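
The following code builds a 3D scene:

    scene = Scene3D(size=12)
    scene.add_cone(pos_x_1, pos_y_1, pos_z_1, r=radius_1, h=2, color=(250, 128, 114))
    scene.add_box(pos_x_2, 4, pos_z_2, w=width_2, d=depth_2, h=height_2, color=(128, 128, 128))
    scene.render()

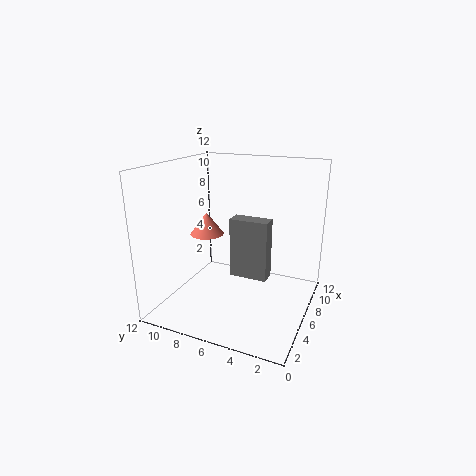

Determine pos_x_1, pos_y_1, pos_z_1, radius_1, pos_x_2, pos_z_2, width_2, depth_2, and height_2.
pos_x_1 = 7
pos_y_1 = 9.5
pos_z_1 = 5.5
radius_1 = 1.5
pos_x_2 = 7.5
pos_z_2 = 1.5
width_2 = 1.5
depth_2 = 3.5
height_2 = 5.5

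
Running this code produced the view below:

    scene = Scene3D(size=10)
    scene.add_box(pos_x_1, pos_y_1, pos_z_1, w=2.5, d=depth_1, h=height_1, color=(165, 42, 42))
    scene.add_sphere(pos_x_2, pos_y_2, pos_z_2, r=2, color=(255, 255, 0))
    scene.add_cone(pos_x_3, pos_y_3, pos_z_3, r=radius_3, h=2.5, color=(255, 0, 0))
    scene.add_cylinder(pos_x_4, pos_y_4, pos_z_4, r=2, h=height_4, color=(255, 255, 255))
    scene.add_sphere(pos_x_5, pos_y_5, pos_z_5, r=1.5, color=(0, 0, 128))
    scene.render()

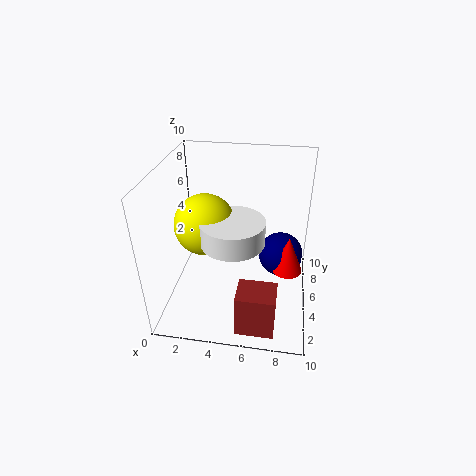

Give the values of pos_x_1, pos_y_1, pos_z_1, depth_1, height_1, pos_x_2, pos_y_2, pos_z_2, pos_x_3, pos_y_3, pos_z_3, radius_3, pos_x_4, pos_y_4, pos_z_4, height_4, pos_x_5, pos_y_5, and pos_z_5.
pos_x_1 = 5.5
pos_y_1 = 0.5
pos_z_1 = 0.5
depth_1 = 2
height_1 = 3
pos_x_2 = 3
pos_y_2 = 4
pos_z_2 = 6.5
pos_x_3 = 8.5
pos_y_3 = 4
pos_z_3 = 3.5
radius_3 = 1
pos_x_4 = 5
pos_y_4 = 3
pos_z_4 = 6
height_4 = 1.5
pos_x_5 = 8
pos_y_5 = 5
pos_z_5 = 4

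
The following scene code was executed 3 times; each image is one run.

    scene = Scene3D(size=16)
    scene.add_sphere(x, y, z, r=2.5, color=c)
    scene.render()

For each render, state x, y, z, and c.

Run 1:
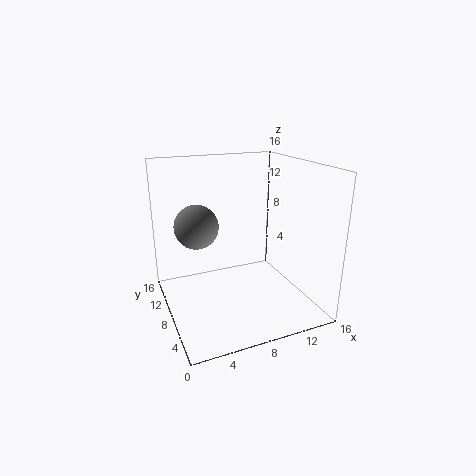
x = 4, y = 10.5, z = 9, c = 'gray'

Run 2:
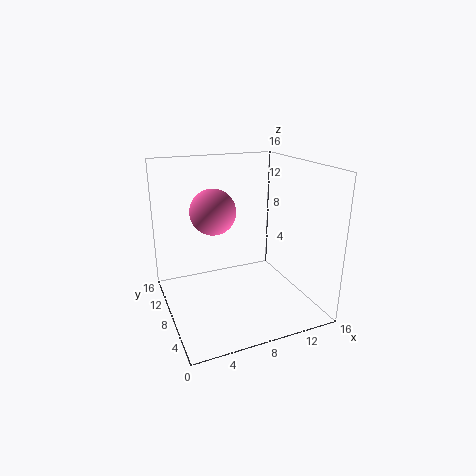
x = 5.5, y = 9, z = 11, c = 'hotpink'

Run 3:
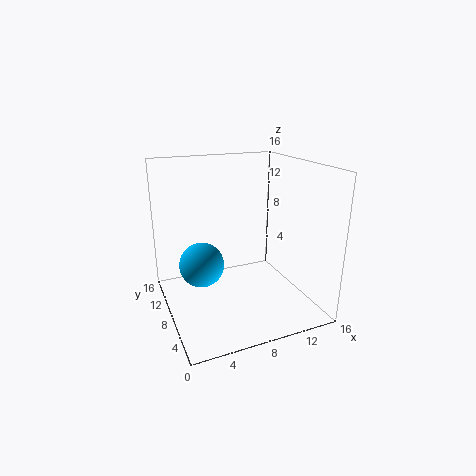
x = 4, y = 9, z = 5, c = 'deepskyblue'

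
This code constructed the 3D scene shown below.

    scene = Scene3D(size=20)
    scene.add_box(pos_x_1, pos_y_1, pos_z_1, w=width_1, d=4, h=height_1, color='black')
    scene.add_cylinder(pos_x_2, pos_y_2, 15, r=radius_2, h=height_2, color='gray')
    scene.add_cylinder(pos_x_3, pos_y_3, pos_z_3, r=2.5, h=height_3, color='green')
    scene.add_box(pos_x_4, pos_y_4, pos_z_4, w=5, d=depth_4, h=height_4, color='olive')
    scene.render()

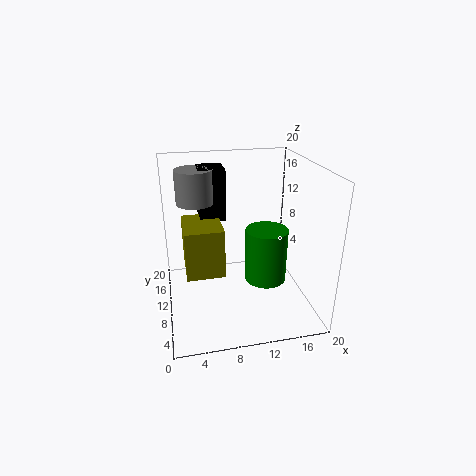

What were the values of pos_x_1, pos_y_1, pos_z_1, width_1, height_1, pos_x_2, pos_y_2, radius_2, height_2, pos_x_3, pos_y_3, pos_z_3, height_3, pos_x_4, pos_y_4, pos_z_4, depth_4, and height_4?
pos_x_1 = 5
pos_y_1 = 10.5
pos_z_1 = 12.5
width_1 = 3.5
height_1 = 7
pos_x_2 = 4.5
pos_y_2 = 11.5
radius_2 = 2.5
height_2 = 4.5
pos_x_3 = 12
pos_y_3 = 3.5
pos_z_3 = 7.5
height_3 = 6.5
pos_x_4 = 2.5
pos_y_4 = 6
pos_z_4 = 6.5
depth_4 = 6.5
height_4 = 6.5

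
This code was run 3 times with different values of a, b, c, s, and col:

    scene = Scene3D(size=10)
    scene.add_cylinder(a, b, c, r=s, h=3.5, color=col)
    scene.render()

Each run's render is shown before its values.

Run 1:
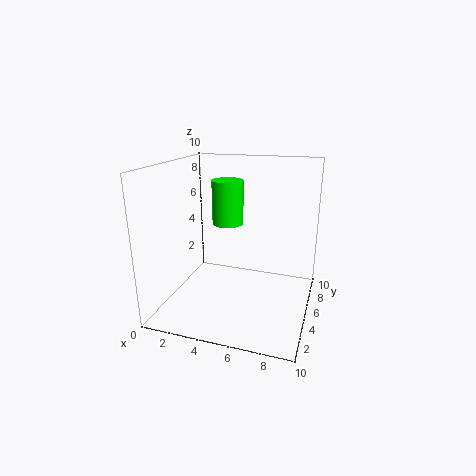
a = 3, b = 8.5, c = 4.75, s = 1.25, col = 'lime'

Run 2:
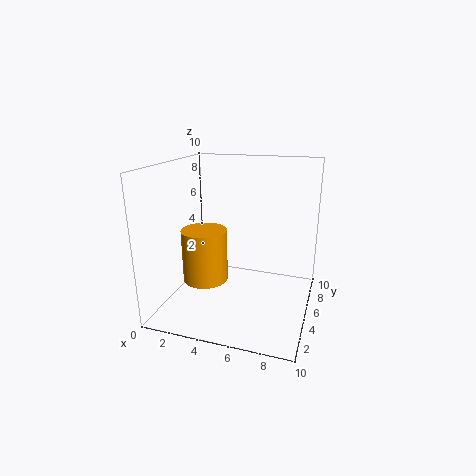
a = 3.25, b = 3.25, c = 2.5, s = 1.5, col = 'orange'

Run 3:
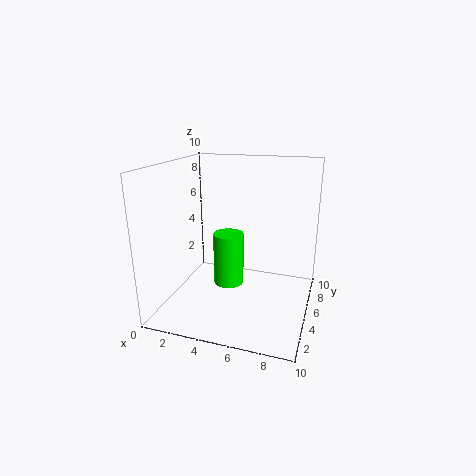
a = 4.75, b = 3.75, c = 2.25, s = 1, col = 'lime'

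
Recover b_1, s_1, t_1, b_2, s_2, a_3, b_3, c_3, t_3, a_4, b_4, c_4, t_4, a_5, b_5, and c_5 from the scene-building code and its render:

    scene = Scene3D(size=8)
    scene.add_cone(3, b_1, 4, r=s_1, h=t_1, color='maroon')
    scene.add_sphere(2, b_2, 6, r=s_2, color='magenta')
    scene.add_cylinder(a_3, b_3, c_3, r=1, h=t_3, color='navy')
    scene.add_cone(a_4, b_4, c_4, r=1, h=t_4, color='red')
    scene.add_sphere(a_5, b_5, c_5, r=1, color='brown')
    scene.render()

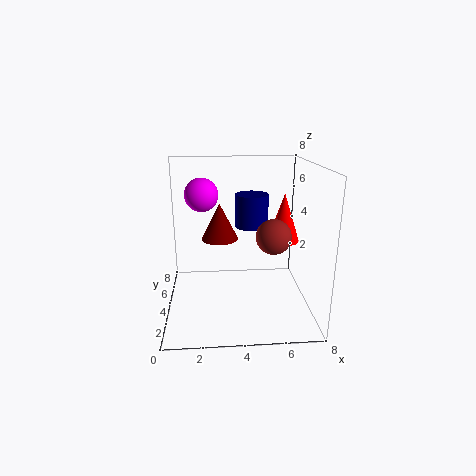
b_1 = 4, s_1 = 1, t_1 = 2, b_2 = 6, s_2 = 1, a_3 = 5, b_3 = 6, c_3 = 4, t_3 = 2, a_4 = 7, b_4 = 6, c_4 = 3, t_4 = 3, a_5 = 6, b_5 = 4, c_5 = 4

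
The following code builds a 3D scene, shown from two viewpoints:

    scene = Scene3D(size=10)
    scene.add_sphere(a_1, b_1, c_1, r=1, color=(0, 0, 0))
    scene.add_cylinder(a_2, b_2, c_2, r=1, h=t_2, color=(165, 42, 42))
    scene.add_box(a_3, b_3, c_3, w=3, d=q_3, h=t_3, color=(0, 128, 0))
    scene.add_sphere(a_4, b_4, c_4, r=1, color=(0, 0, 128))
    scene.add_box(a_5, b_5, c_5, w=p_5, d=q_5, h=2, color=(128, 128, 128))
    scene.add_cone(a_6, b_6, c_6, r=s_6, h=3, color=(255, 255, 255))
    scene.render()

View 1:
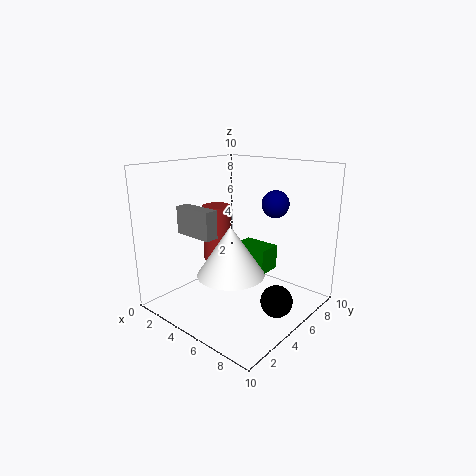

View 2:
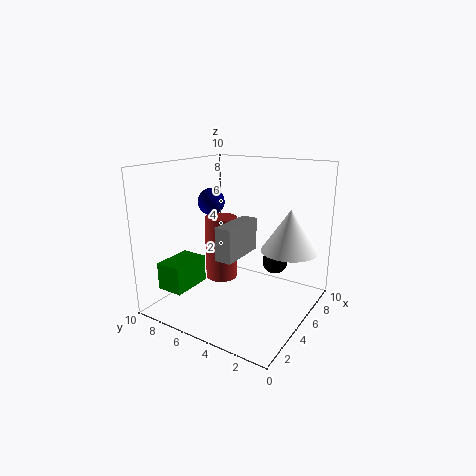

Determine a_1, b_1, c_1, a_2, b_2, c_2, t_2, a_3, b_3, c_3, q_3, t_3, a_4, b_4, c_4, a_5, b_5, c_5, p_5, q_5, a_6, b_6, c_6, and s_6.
a_1 = 9
b_1 = 4
c_1 = 2
a_2 = 3
b_2 = 5
c_2 = 3
t_2 = 4
a_3 = 2
b_3 = 8
c_3 = 1
q_3 = 2
t_3 = 2
a_4 = 6
b_4 = 8
c_4 = 7
a_5 = 1
b_5 = 3
c_5 = 5
p_5 = 3
q_5 = 1
a_6 = 7
b_6 = 2
c_6 = 4
s_6 = 2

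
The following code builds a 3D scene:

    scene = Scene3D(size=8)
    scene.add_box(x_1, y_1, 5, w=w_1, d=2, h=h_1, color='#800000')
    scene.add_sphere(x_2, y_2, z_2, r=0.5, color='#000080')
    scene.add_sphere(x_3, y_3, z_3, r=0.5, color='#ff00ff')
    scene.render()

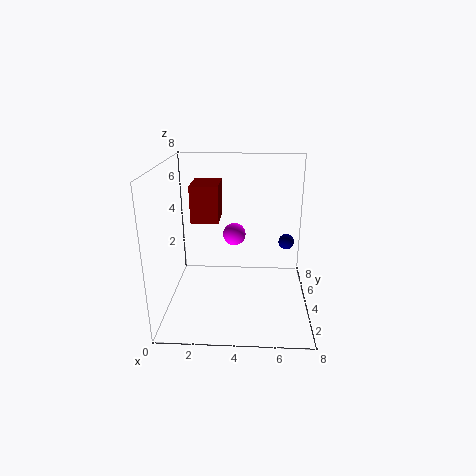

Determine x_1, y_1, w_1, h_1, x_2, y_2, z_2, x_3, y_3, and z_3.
x_1 = 1.5; y_1 = 3.5; w_1 = 1.5; h_1 = 2; x_2 = 7; y_2 = 7; z_2 = 2.5; x_3 = 4; y_3 = 1; z_3 = 5.5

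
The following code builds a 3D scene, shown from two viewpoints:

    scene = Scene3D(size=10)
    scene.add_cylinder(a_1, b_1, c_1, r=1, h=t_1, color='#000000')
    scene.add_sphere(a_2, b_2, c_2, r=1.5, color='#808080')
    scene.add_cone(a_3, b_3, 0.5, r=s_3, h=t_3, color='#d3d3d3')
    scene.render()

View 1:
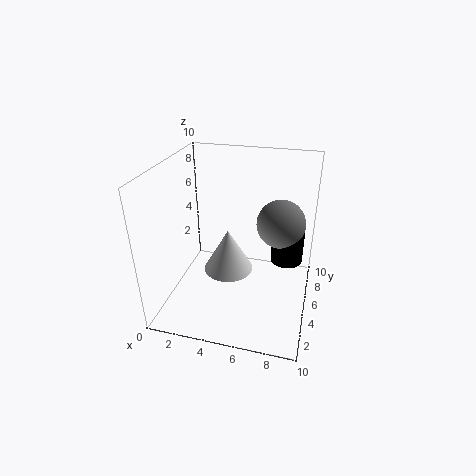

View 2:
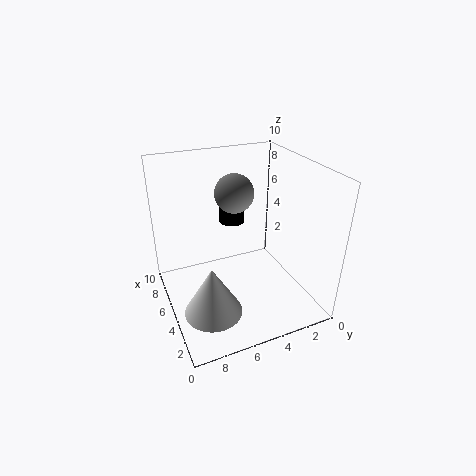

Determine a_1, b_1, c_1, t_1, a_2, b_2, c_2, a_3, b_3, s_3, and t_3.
a_1 = 8.5; b_1 = 4; c_1 = 4.5; t_1 = 2; a_2 = 8; b_2 = 4; c_2 = 7; a_3 = 3.5; b_3 = 7.5; s_3 = 2; t_3 = 3.5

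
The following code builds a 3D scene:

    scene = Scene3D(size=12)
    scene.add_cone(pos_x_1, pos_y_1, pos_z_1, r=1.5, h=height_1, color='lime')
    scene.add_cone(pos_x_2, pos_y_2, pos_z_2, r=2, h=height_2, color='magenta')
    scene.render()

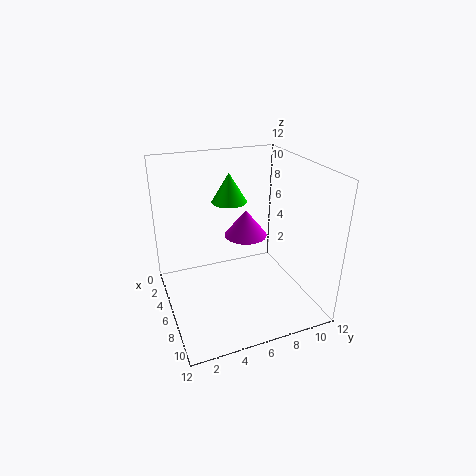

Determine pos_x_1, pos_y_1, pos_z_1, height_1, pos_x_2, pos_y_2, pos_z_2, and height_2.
pos_x_1 = 4; pos_y_1 = 6; pos_z_1 = 8.5; height_1 = 2.5; pos_x_2 = 3; pos_y_2 = 8; pos_z_2 = 4.5; height_2 = 2.5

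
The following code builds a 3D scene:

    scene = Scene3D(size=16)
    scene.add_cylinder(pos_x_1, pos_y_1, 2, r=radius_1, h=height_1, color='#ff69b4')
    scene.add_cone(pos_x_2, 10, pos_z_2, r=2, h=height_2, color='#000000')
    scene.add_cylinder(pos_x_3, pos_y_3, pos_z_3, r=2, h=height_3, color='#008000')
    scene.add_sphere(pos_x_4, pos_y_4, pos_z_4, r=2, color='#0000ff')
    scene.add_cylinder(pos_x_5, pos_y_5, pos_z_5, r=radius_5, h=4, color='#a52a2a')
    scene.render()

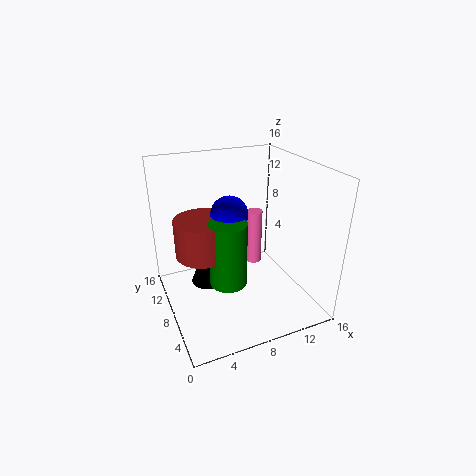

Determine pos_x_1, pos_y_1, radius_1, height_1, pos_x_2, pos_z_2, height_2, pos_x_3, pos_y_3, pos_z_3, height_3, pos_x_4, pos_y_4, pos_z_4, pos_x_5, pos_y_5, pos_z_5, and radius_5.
pos_x_1 = 12; pos_y_1 = 12; radius_1 = 1; height_1 = 7; pos_x_2 = 5; pos_z_2 = 2; height_2 = 5; pos_x_3 = 6; pos_y_3 = 6; pos_z_3 = 4; height_3 = 7; pos_x_4 = 7; pos_y_4 = 8; pos_z_4 = 11; pos_x_5 = 4; pos_y_5 = 8; pos_z_5 = 7; radius_5 = 3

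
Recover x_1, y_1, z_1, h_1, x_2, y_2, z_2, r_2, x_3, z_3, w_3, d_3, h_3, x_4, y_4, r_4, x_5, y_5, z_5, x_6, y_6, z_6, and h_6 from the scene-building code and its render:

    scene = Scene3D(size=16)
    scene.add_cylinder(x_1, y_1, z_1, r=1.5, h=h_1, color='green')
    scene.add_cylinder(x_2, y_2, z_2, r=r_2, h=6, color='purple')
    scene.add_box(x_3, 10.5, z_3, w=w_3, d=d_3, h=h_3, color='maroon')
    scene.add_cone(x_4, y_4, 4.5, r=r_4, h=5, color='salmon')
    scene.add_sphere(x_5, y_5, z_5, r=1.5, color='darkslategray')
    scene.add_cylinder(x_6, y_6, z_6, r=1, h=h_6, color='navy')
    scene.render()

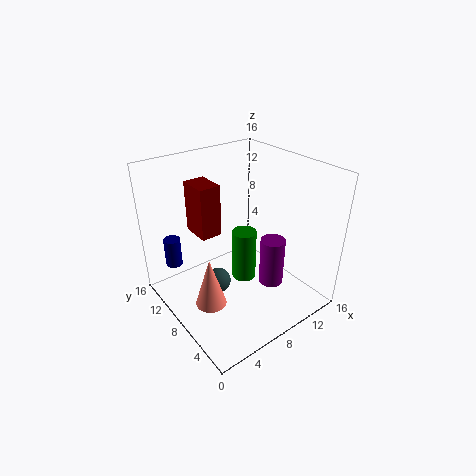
x_1 = 10.5; y_1 = 10; z_1 = 0.5; h_1 = 6.5; x_2 = 12.5; y_2 = 7; z_2 = 0.5; r_2 = 1.5; x_3 = 5; z_3 = 7.5; w_3 = 2.5; d_3 = 3.5; h_3 = 6; x_4 = 2; y_4 = 4.5; r_4 = 1.5; x_5 = 6.5; y_5 = 10; z_5 = 1.5; x_6 = 3; y_6 = 14.5; z_6 = 3; h_6 = 3.5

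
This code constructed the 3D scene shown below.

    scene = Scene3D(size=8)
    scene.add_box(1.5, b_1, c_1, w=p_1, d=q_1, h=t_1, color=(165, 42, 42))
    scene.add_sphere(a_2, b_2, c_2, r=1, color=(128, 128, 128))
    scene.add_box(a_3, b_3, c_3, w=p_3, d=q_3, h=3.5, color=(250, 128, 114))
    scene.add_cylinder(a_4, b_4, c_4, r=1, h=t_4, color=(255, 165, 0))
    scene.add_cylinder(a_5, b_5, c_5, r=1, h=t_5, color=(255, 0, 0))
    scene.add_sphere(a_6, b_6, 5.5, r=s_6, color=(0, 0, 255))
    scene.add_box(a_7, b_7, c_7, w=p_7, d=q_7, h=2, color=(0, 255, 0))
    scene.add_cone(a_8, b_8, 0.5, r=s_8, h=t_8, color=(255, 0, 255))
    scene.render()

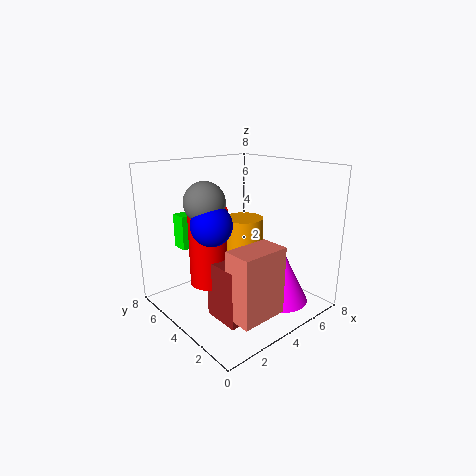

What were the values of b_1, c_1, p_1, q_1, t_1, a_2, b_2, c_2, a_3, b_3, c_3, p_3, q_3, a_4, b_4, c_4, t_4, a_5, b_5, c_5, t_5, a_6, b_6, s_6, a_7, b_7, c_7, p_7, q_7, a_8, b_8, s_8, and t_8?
b_1 = 1.5
c_1 = 0.5
p_1 = 2
q_1 = 2
t_1 = 3
a_2 = 1.5
b_2 = 3.5
c_2 = 6.5
a_3 = 1.5
b_3 = 0.5
c_3 = 1
p_3 = 2.5
q_3 = 1.5
a_4 = 3.5
b_4 = 3
c_4 = 3
t_4 = 2.5
a_5 = 2
b_5 = 4
c_5 = 2
t_5 = 4
a_6 = 1.5
b_6 = 3
s_6 = 1
a_7 = 2
b_7 = 6.5
c_7 = 3
p_7 = 2
q_7 = 1
a_8 = 5.5
b_8 = 2
s_8 = 1.5
t_8 = 3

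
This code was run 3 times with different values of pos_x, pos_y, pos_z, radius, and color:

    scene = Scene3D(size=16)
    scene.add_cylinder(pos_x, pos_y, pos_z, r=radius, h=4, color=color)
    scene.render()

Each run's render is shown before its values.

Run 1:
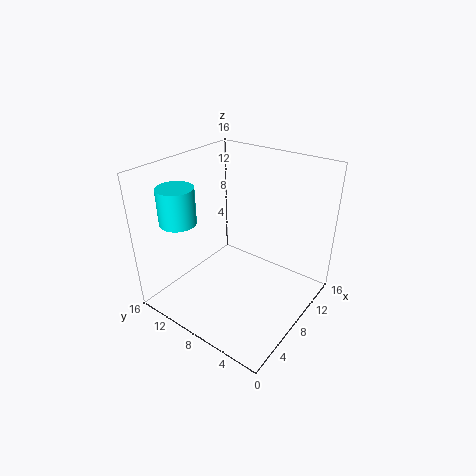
pos_x = 4; pos_y = 13; pos_z = 10; radius = 2; color = 'cyan'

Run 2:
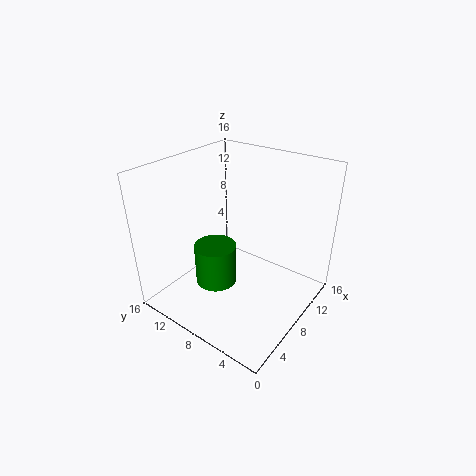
pos_x = 3; pos_y = 7; pos_z = 6; radius = 2; color = 'green'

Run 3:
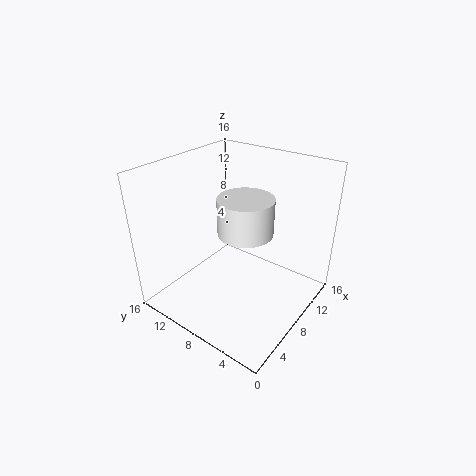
pos_x = 8; pos_y = 7; pos_z = 9; radius = 3; color = 'white'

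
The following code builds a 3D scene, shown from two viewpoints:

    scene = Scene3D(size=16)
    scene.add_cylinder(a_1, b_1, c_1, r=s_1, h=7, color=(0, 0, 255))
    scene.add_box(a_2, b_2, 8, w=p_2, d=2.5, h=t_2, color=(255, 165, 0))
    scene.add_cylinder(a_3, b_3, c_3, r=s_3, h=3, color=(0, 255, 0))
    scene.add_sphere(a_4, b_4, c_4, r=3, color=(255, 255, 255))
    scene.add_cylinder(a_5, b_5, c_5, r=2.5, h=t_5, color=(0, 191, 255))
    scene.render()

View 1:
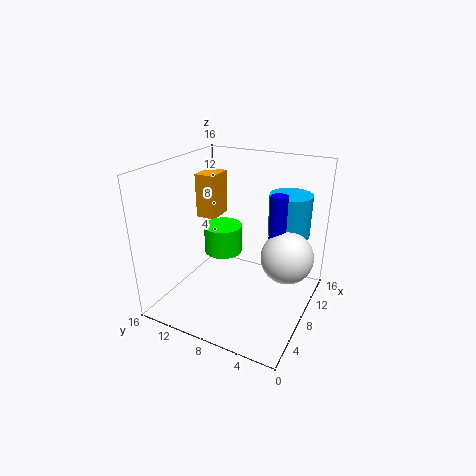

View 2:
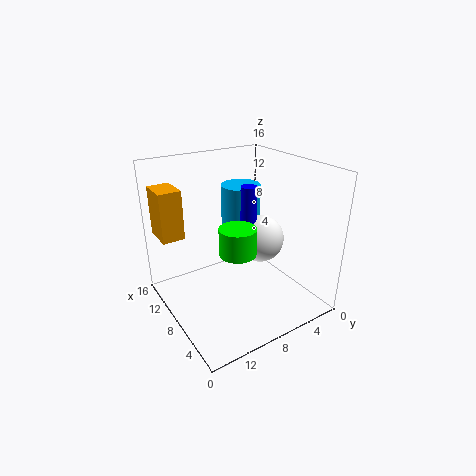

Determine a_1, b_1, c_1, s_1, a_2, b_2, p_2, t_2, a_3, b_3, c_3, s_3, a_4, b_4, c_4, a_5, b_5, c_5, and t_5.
a_1 = 11; b_1 = 4.5; c_1 = 5.5; s_1 = 1; a_2 = 11; b_2 = 13; p_2 = 3.5; t_2 = 5.5; a_3 = 6.5; b_3 = 9; c_3 = 7; s_3 = 2; a_4 = 10.5; b_4 = 3; c_4 = 5.5; a_5 = 13.5; b_5 = 4; c_5 = 7; t_5 = 5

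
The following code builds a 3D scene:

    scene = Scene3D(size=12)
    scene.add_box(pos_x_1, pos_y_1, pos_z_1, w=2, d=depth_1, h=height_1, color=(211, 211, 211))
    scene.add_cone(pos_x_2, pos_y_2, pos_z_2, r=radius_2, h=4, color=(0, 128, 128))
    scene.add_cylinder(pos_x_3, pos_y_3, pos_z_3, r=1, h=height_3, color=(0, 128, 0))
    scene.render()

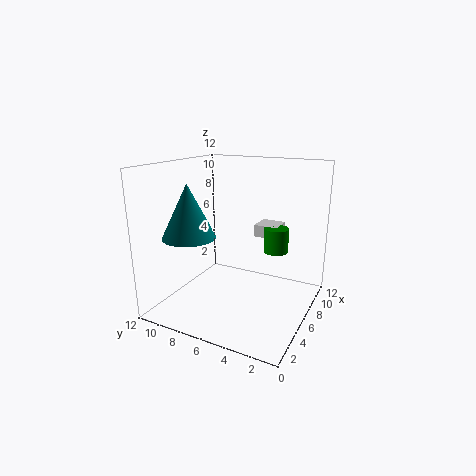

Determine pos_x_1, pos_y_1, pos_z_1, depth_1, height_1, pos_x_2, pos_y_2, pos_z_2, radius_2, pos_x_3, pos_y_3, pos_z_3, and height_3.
pos_x_1 = 7; pos_y_1 = 3; pos_z_1 = 6; depth_1 = 2; height_1 = 1; pos_x_2 = 2; pos_y_2 = 8; pos_z_2 = 7; radius_2 = 2; pos_x_3 = 7; pos_y_3 = 3; pos_z_3 = 5; height_3 = 2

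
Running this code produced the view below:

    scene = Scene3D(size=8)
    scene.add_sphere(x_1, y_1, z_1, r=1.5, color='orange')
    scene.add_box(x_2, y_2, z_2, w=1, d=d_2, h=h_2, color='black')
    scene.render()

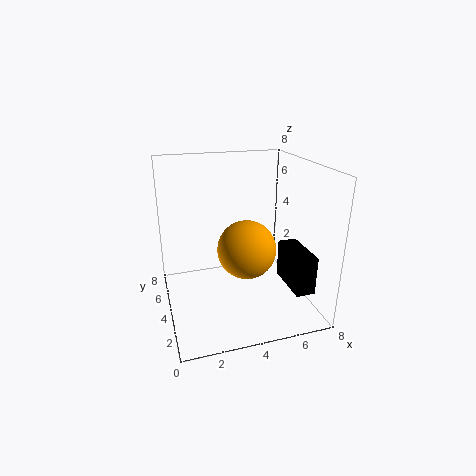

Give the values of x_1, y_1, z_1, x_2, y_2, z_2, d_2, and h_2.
x_1 = 4
y_1 = 2.5
z_1 = 4
x_2 = 6
y_2 = 0.5
z_2 = 2
d_2 = 2.5
h_2 = 2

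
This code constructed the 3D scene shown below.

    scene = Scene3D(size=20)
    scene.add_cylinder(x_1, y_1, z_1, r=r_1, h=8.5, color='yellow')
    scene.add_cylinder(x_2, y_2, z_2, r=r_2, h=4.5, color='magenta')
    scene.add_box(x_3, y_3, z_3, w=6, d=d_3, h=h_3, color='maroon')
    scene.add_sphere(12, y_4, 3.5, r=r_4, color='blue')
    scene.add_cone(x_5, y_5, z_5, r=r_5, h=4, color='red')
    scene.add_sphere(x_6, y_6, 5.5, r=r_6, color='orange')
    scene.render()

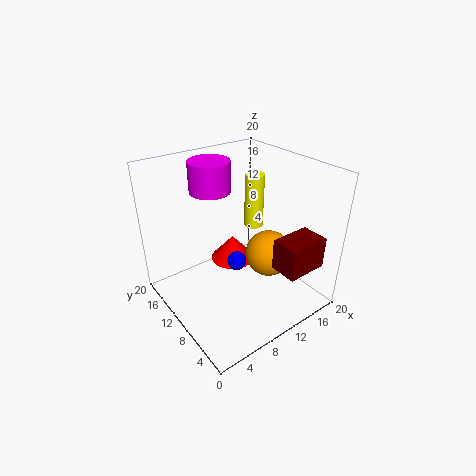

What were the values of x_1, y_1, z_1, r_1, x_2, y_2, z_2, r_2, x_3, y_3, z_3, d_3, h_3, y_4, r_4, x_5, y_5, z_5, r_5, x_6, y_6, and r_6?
x_1 = 16.5
y_1 = 14.5
z_1 = 8
r_1 = 1.5
x_2 = 9.5
y_2 = 16
z_2 = 15
r_2 = 3
x_3 = 13
y_3 = 2
z_3 = 6
d_3 = 4
h_3 = 4.5
y_4 = 13
r_4 = 1.5
x_5 = 13
y_5 = 15.5
z_5 = 2.5
r_5 = 3.5
x_6 = 15.5
y_6 = 9.5
r_6 = 3.5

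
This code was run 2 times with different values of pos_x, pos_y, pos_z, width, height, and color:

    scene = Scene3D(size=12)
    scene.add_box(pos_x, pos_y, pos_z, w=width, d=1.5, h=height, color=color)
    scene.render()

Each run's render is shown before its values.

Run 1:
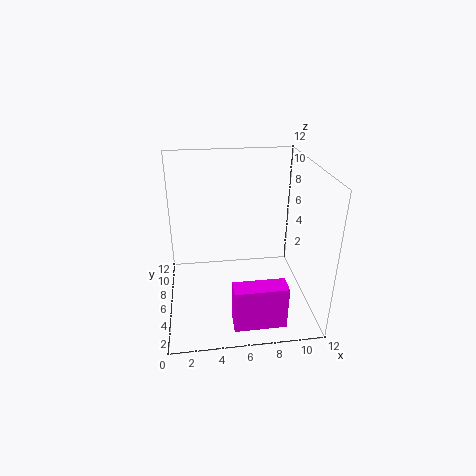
pos_x = 5; pos_y = 0.5; pos_z = 1; width = 4; height = 3.5; color = 'magenta'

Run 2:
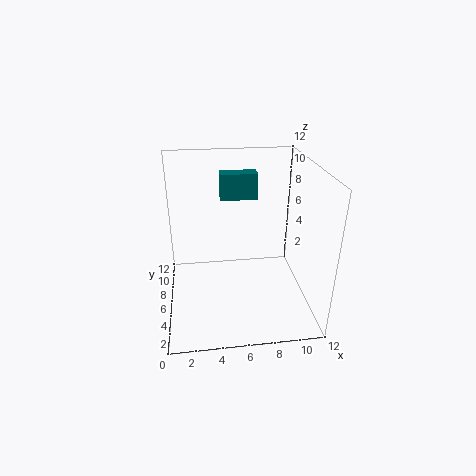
pos_x = 5; pos_y = 10.5; pos_z = 7.5; width = 3.5; height = 2.5; color = 'teal'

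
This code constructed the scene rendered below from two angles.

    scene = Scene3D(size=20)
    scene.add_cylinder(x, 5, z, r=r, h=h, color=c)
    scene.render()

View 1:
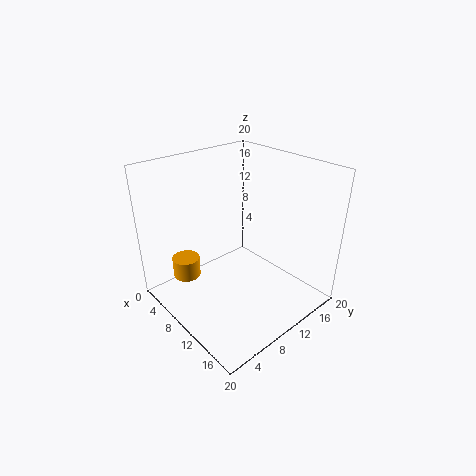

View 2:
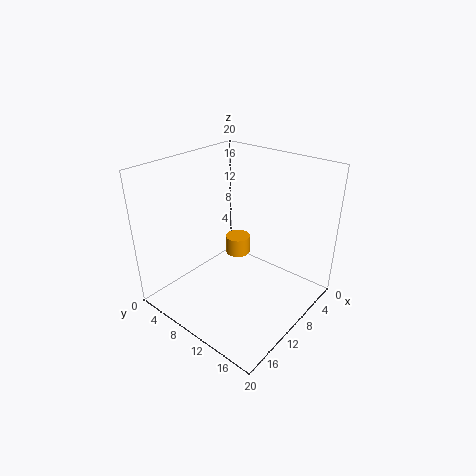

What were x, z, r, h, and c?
x = 4; z = 3; r = 2; h = 3; c = 'orange'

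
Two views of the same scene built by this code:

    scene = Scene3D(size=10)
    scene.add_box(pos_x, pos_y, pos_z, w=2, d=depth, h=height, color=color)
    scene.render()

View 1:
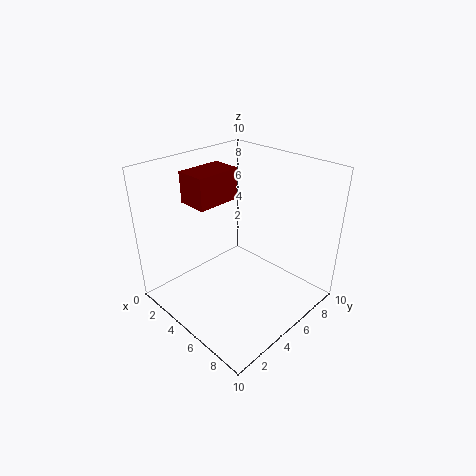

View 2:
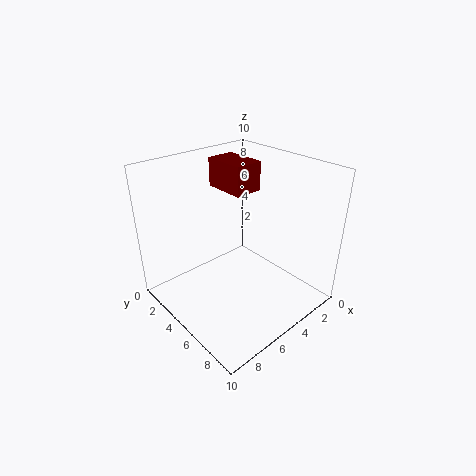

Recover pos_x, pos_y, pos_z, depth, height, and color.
pos_x = 3, pos_y = 2, pos_z = 8, depth = 3, height = 2, color = 'maroon'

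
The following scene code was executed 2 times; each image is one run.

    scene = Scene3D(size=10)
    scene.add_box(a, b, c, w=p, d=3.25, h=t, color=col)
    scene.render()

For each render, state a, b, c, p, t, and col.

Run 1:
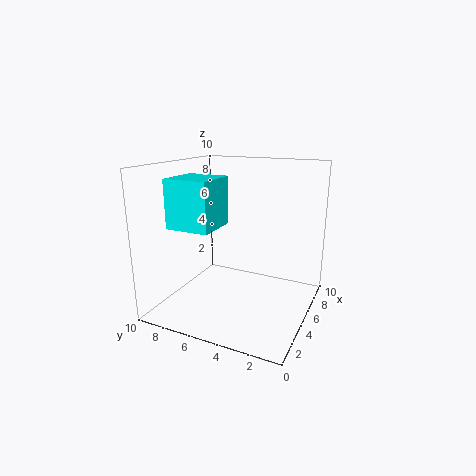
a = 3.25; b = 6.5; c = 5.5; p = 3.25; t = 3.5; col = 'cyan'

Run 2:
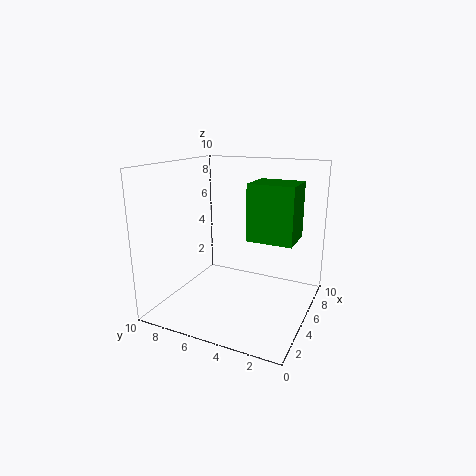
a = 5.25; b = 1.25; c = 4.75; p = 2.75; t = 4; col = 'green'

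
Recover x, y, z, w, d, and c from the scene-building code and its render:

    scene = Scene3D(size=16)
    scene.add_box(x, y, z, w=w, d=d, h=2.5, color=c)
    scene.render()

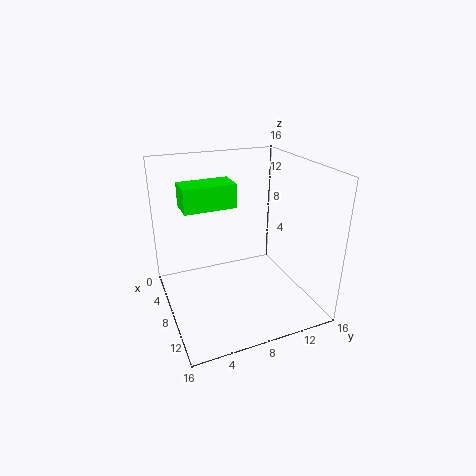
x = 6, y = 2, z = 12, w = 3, d = 5.5, c = 'lime'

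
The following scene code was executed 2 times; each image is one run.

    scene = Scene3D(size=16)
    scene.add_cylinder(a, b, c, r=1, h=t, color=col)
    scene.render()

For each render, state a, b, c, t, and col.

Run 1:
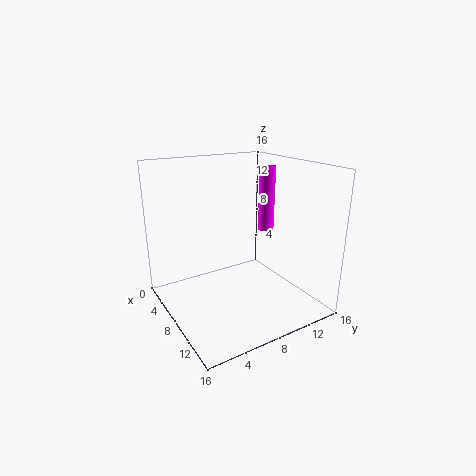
a = 5; b = 14; c = 7; t = 8; col = 'magenta'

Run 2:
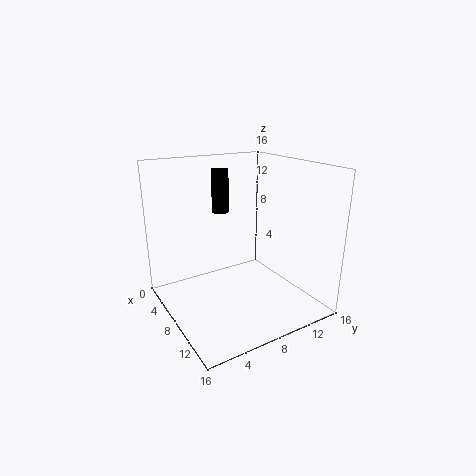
a = 4; b = 8; c = 10; t = 5; col = 'black'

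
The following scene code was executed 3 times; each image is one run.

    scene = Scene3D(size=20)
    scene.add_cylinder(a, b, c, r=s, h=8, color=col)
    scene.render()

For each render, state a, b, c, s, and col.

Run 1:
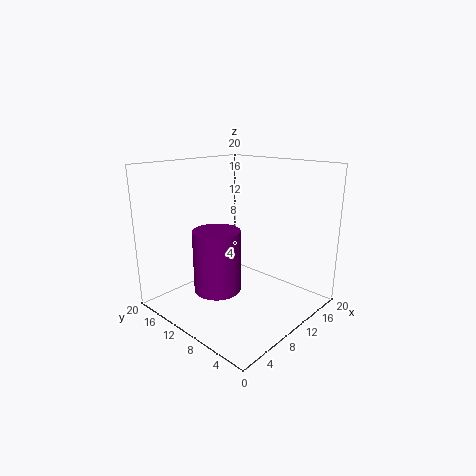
a = 5
b = 9
c = 4.5
s = 3
col = 'purple'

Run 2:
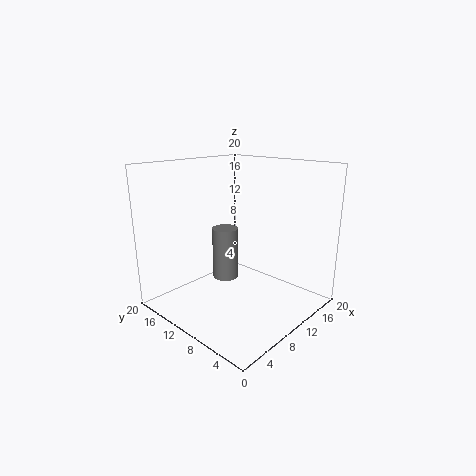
a = 12
b = 14.5
c = 2
s = 2
col = 'gray'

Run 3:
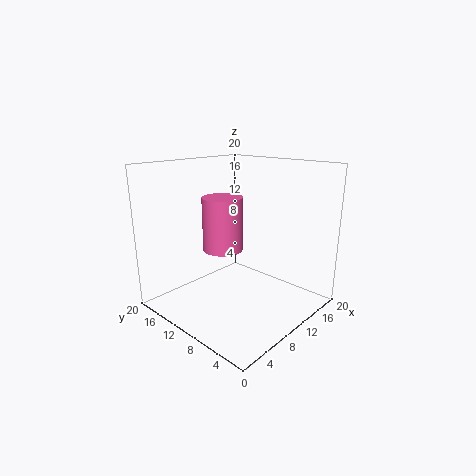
a = 11
b = 14
c = 7
s = 3
col = 'hotpink'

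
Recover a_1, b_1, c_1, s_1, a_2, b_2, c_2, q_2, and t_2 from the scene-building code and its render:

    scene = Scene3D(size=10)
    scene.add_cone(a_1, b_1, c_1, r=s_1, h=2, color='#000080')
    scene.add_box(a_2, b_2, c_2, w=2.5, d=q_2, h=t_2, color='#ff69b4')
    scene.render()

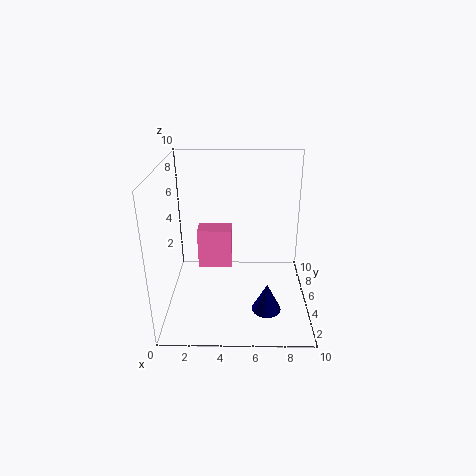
a_1 = 7; b_1 = 3; c_1 = 0.5; s_1 = 1; a_2 = 2; b_2 = 6; c_2 = 2; q_2 = 1.5; t_2 = 3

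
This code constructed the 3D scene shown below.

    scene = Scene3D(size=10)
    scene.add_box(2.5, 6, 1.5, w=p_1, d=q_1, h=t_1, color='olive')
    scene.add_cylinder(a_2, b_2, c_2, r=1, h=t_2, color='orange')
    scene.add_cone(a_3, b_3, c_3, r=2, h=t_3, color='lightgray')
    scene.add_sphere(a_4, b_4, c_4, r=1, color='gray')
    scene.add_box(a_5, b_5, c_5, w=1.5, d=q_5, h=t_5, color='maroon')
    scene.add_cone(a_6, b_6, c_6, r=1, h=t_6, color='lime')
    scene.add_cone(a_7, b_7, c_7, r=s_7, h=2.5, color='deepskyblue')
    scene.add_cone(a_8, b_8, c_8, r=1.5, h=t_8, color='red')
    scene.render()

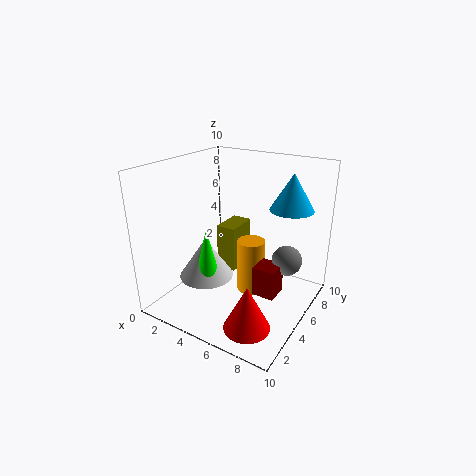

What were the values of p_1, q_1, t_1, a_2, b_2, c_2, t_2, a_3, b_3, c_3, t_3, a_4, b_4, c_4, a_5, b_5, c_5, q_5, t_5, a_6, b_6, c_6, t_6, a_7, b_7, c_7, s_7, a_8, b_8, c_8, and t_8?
p_1 = 1.5
q_1 = 2.5
t_1 = 3.5
a_2 = 5.5
b_2 = 6
c_2 = 0.5
t_2 = 4
a_3 = 2.5
b_3 = 4.5
c_3 = 1.5
t_3 = 3
a_4 = 8.5
b_4 = 5.5
c_4 = 4
a_5 = 7
b_5 = 3.5
c_5 = 2
q_5 = 1.5
t_5 = 2
a_6 = 3
b_6 = 4
c_6 = 1.5
t_6 = 4
a_7 = 8
b_7 = 7
c_7 = 7
s_7 = 1.5
a_8 = 7.5
b_8 = 2
c_8 = 0.5
t_8 = 3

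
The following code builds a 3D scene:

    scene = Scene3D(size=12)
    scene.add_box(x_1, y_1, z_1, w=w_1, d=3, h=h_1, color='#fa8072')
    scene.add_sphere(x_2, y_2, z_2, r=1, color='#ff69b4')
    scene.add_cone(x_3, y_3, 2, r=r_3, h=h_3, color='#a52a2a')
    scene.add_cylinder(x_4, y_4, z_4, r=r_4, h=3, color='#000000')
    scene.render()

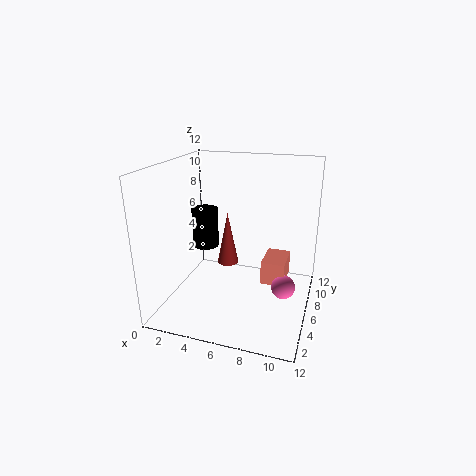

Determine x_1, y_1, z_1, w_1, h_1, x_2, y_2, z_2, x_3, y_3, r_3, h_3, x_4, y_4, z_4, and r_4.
x_1 = 8, y_1 = 6, z_1 = 2, w_1 = 2, h_1 = 2, x_2 = 10, y_2 = 6, z_2 = 2, x_3 = 4, y_3 = 9, r_3 = 1, h_3 = 5, x_4 = 4, y_4 = 4, z_4 = 6, r_4 = 1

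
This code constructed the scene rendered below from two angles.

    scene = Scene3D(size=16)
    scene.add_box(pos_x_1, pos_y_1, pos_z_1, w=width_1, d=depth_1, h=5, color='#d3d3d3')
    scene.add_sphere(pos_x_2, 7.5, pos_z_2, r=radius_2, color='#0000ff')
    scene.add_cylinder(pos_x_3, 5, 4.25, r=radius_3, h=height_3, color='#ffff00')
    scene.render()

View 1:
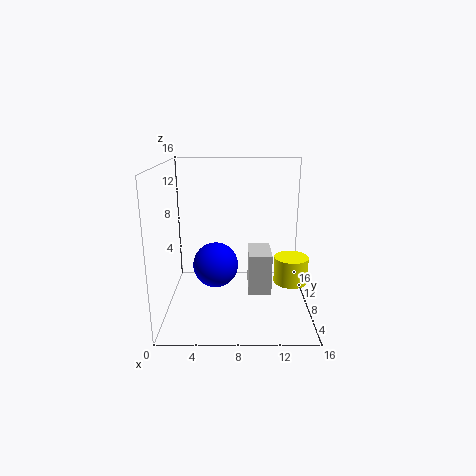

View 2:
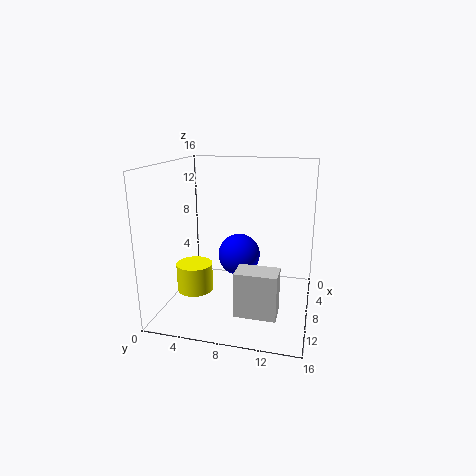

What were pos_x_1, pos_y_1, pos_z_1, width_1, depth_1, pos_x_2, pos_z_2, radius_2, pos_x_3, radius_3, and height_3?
pos_x_1 = 9.25, pos_y_1 = 8.5, pos_z_1 = 0.5, width_1 = 2.75, depth_1 = 4.5, pos_x_2 = 5.5, pos_z_2 = 5, radius_2 = 2.5, pos_x_3 = 13.5, radius_3 = 1.75, height_3 = 2.75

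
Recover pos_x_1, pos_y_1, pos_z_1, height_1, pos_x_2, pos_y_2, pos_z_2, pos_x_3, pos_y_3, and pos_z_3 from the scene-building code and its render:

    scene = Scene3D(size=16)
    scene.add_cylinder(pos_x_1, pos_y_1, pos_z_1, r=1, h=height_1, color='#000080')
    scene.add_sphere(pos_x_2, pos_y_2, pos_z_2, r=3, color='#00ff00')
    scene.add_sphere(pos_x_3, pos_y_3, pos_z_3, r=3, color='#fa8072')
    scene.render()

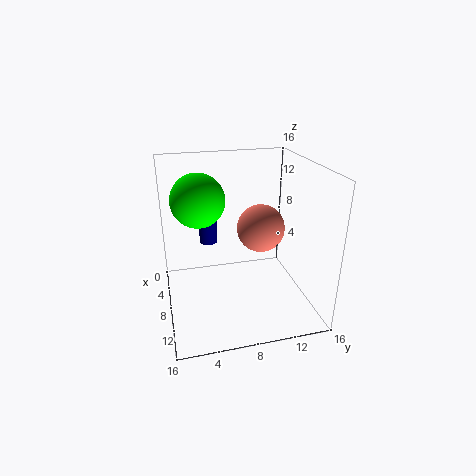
pos_x_1 = 6, pos_y_1 = 5, pos_z_1 = 7, height_1 = 5, pos_x_2 = 6, pos_y_2 = 4, pos_z_2 = 12, pos_x_3 = 4, pos_y_3 = 12, pos_z_3 = 7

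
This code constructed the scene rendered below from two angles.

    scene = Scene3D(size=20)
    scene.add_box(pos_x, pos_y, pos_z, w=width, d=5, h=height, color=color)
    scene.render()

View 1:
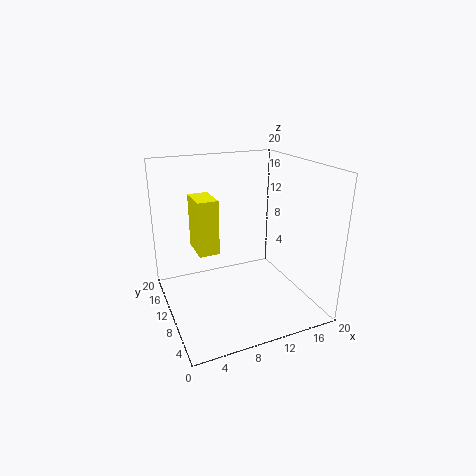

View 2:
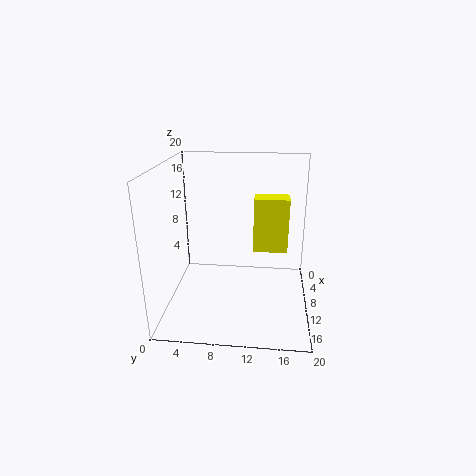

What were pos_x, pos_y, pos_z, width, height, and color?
pos_x = 5, pos_y = 12, pos_z = 7, width = 3, height = 8, color = 'yellow'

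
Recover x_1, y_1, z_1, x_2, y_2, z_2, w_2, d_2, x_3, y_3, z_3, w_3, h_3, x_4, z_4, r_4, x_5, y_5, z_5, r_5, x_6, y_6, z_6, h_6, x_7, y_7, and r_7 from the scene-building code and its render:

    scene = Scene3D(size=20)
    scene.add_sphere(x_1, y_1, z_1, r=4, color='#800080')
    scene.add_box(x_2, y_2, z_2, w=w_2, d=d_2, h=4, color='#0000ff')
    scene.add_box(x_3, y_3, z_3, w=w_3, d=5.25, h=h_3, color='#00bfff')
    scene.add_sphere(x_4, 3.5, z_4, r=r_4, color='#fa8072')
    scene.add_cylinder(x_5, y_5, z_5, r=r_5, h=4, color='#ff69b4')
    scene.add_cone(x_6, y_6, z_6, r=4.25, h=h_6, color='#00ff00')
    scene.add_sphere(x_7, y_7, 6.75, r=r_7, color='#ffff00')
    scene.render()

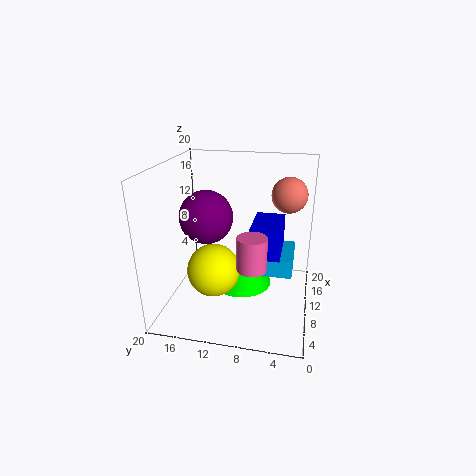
x_1 = 13, y_1 = 15.5, z_1 = 11.5, x_2 = 4.75, y_2 = 3.75, z_2 = 9.75, w_2 = 6, d_2 = 3.75, x_3 = 7.75, y_3 = 2.25, z_3 = 5.75, w_3 = 6.5, h_3 = 2.5, x_4 = 13.5, z_4 = 15.5, r_4 = 2.5, x_5 = 2.5, y_5 = 6.75, z_5 = 9.75, r_5 = 1.75, x_6 = 10.25, y_6 = 9.5, z_6 = 3, h_6 = 4.75, x_7 = 6.25, y_7 = 12.5, r_7 = 3.5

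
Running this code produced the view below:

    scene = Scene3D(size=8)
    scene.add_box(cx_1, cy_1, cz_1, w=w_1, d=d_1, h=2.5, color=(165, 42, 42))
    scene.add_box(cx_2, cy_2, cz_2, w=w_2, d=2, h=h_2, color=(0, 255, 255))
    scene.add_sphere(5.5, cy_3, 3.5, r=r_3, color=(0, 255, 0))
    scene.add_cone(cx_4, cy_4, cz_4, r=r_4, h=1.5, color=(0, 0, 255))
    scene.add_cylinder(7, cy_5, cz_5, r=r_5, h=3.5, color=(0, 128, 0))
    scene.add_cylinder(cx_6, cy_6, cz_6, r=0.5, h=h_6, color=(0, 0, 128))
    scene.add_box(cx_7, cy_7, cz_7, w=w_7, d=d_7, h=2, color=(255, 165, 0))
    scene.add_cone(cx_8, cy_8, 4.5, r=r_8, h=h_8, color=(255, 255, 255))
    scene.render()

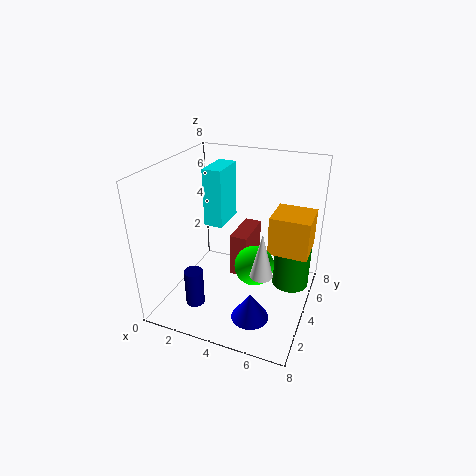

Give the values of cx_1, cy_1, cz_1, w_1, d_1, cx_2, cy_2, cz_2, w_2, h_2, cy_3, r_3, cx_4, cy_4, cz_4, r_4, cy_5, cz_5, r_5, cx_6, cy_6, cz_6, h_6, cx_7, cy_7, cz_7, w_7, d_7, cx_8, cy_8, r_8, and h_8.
cx_1 = 3.5
cy_1 = 4
cz_1 = 1.5
w_1 = 1
d_1 = 2.5
cx_2 = 2.5
cy_2 = 3
cz_2 = 5
w_2 = 1
h_2 = 3
cy_3 = 2.5
r_3 = 1
cx_4 = 5.5
cy_4 = 2
cz_4 = 0.5
r_4 = 1
cy_5 = 4.5
cz_5 = 1.5
r_5 = 1
cx_6 = 2.5
cy_6 = 1.5
cz_6 = 1
h_6 = 2
cx_7 = 6
cy_7 = 3
cz_7 = 4
w_7 = 2
d_7 = 2
cx_8 = 6.5
cy_8 = 0.5
r_8 = 0.5
h_8 = 2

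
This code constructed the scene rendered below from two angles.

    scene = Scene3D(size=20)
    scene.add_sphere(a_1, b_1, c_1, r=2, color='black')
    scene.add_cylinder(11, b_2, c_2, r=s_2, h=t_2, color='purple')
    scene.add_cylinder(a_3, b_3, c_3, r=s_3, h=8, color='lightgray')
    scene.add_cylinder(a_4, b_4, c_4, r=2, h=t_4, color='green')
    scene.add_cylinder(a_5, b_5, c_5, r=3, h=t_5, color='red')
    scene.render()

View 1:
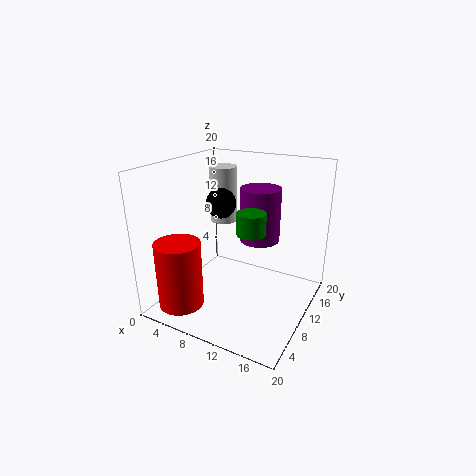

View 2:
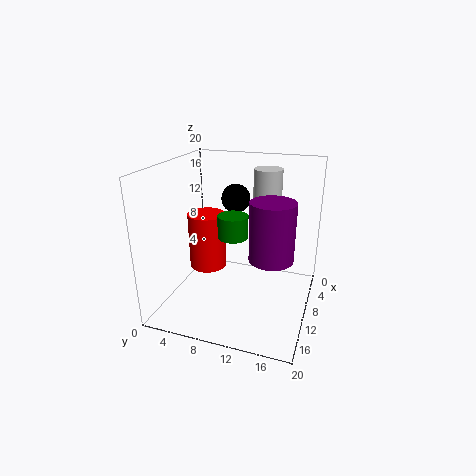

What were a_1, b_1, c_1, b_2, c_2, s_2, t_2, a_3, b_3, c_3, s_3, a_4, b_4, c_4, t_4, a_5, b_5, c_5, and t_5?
a_1 = 8; b_1 = 9; c_1 = 15; b_2 = 15; c_2 = 8; s_2 = 3; t_2 = 8; a_3 = 6; b_3 = 13; c_3 = 11; s_3 = 2; a_4 = 12; b_4 = 10; c_4 = 11; t_4 = 3; a_5 = 5; b_5 = 3; c_5 = 2; t_5 = 9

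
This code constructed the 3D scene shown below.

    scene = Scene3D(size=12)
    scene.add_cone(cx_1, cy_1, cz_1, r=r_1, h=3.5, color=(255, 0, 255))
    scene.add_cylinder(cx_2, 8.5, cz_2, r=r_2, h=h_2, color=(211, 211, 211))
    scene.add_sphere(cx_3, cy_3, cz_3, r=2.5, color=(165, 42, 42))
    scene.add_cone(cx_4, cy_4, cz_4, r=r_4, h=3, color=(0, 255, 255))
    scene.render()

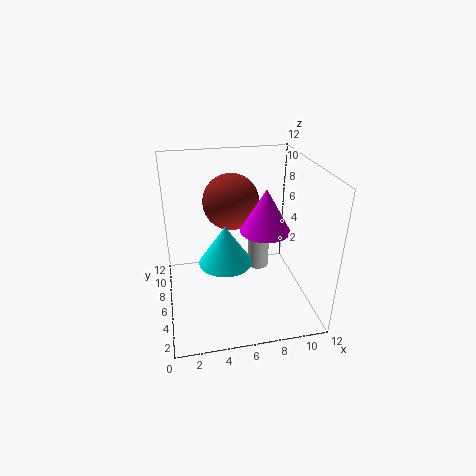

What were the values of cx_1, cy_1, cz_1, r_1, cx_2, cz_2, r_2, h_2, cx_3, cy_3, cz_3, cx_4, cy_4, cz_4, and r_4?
cx_1 = 8, cy_1 = 5, cz_1 = 7, r_1 = 2, cx_2 = 8.5, cz_2 = 1.5, r_2 = 1, h_2 = 5.5, cx_3 = 6, cy_3 = 9, cz_3 = 8, cx_4 = 4.5, cy_4 = 3.5, cz_4 = 5.5, r_4 = 2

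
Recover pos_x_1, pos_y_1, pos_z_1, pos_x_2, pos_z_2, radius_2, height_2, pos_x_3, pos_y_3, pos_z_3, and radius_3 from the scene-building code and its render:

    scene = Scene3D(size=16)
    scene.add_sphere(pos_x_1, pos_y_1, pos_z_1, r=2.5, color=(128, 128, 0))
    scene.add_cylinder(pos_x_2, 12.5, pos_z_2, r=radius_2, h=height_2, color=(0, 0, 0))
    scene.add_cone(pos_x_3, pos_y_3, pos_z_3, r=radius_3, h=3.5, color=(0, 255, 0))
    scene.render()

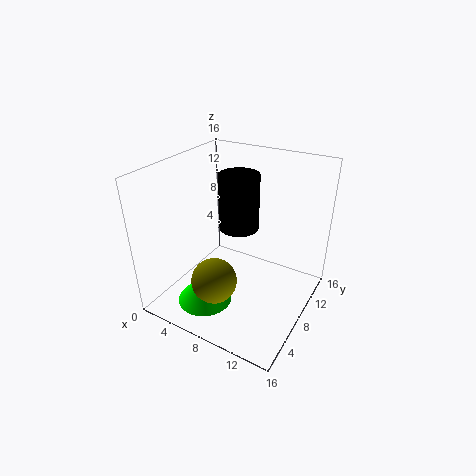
pos_x_1 = 7; pos_y_1 = 4.5; pos_z_1 = 4; pos_x_2 = 5.5; pos_z_2 = 6.5; radius_2 = 2.5; height_2 = 7; pos_x_3 = 6; pos_y_3 = 4; pos_z_3 = 1.5; radius_3 = 3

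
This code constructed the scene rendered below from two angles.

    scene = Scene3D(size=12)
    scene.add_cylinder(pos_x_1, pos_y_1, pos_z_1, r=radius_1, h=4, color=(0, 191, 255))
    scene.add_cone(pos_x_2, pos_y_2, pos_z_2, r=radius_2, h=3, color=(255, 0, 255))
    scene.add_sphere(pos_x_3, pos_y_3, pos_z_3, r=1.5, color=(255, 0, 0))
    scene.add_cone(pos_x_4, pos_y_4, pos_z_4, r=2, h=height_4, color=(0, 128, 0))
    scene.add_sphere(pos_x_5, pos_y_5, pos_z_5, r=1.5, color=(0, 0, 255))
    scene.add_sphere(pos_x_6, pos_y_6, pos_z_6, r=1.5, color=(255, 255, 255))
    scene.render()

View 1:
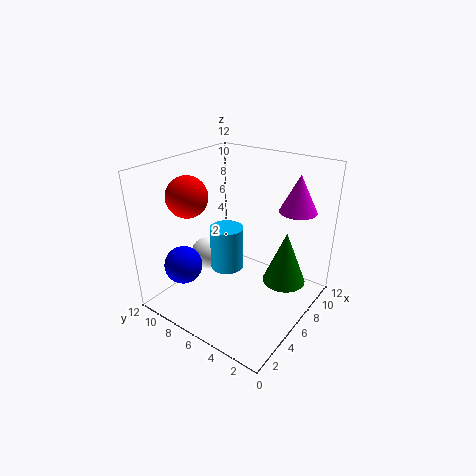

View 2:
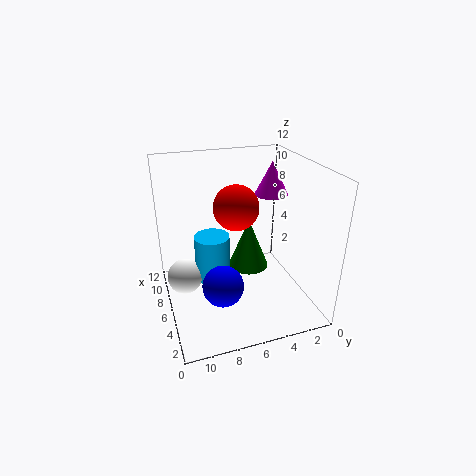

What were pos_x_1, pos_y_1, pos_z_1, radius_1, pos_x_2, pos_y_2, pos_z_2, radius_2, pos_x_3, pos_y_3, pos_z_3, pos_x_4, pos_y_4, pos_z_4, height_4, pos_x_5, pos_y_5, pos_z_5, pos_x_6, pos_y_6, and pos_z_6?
pos_x_1 = 7
pos_y_1 = 8
pos_z_1 = 2
radius_1 = 1.5
pos_x_2 = 8.5
pos_y_2 = 2
pos_z_2 = 8.5
radius_2 = 1.5
pos_x_3 = 2
pos_y_3 = 7.5
pos_z_3 = 10.5
pos_x_4 = 10
pos_y_4 = 3.5
pos_z_4 = 0.5
height_4 = 5
pos_x_5 = 2
pos_y_5 = 8.5
pos_z_5 = 4.5
pos_x_6 = 7
pos_y_6 = 10.5
pos_z_6 = 2.5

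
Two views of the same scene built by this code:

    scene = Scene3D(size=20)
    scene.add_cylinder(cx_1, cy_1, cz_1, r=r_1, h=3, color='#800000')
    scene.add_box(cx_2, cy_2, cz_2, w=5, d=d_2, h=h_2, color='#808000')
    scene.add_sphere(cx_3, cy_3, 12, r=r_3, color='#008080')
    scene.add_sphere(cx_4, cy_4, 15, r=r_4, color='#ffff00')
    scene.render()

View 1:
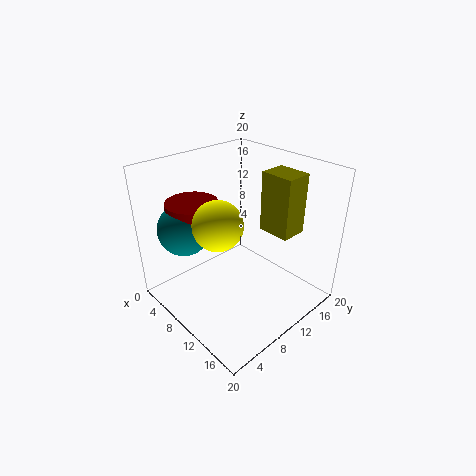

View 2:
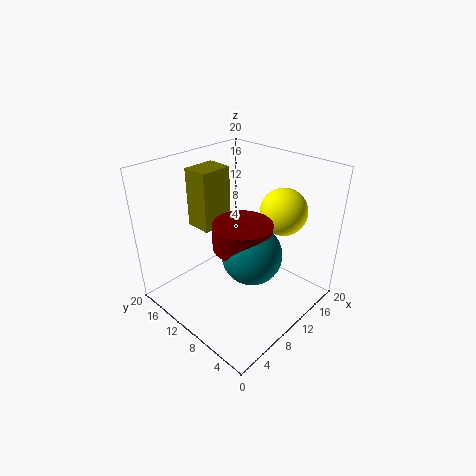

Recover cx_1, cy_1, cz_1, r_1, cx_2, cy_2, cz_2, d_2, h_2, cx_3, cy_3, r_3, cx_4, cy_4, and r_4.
cx_1 = 6, cy_1 = 5.5, cz_1 = 12.5, r_1 = 3.5, cx_2 = 9, cy_2 = 15.5, cz_2 = 9, d_2 = 4, h_2 = 9, cx_3 = 6, cy_3 = 4, r_3 = 3.5, cx_4 = 12.5, cy_4 = 4.5, r_4 = 3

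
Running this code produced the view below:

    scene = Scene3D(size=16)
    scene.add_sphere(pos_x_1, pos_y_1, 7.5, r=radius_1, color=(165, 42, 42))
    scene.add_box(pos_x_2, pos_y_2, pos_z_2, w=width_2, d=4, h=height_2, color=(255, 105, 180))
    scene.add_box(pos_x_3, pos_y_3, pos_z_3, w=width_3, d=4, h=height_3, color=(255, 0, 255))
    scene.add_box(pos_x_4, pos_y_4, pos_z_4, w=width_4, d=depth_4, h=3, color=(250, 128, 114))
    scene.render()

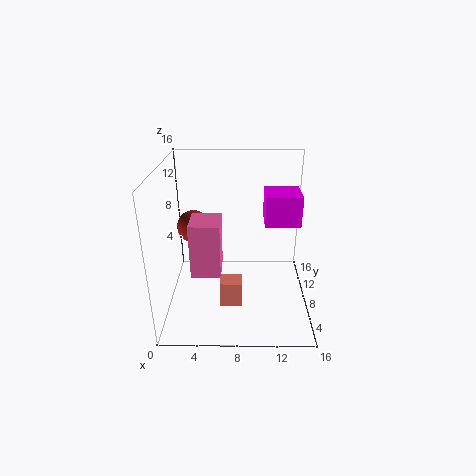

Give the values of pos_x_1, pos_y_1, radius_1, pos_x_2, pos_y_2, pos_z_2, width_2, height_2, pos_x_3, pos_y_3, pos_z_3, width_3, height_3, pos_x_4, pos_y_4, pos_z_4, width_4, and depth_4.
pos_x_1 = 2.5
pos_y_1 = 12
radius_1 = 2
pos_x_2 = 2.5
pos_y_2 = 7.5
pos_z_2 = 3
width_2 = 3.5
height_2 = 6.5
pos_x_3 = 11
pos_y_3 = 8.5
pos_z_3 = 9
width_3 = 4
height_3 = 3.5
pos_x_4 = 6
pos_y_4 = 5.5
pos_z_4 = 0.5
width_4 = 2.5
depth_4 = 2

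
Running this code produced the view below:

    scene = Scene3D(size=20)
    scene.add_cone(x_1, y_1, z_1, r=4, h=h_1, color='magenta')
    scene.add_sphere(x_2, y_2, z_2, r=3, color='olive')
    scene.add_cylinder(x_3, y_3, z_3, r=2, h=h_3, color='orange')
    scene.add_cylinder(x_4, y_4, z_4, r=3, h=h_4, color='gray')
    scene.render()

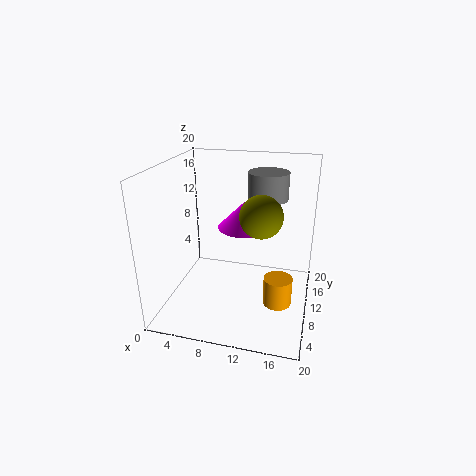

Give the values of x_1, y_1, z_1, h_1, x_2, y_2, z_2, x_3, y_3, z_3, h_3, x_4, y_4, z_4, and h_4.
x_1 = 10; y_1 = 14; z_1 = 10; h_1 = 4; x_2 = 13; y_2 = 11; z_2 = 13; x_3 = 16; y_3 = 9; z_3 = 1; h_3 = 4; x_4 = 13; y_4 = 16; z_4 = 14; h_4 = 4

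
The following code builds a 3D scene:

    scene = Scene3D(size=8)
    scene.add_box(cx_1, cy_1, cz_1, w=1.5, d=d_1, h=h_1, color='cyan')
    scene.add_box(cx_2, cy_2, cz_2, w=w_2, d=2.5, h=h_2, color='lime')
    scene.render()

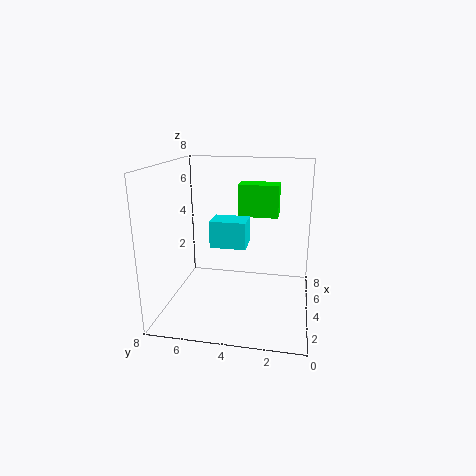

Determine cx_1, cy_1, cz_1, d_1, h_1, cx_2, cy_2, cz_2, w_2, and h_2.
cx_1 = 3.5
cy_1 = 3.5
cz_1 = 3.5
d_1 = 2
h_1 = 1.5
cx_2 = 6.5
cy_2 = 2
cz_2 = 4.5
w_2 = 1.5
h_2 = 2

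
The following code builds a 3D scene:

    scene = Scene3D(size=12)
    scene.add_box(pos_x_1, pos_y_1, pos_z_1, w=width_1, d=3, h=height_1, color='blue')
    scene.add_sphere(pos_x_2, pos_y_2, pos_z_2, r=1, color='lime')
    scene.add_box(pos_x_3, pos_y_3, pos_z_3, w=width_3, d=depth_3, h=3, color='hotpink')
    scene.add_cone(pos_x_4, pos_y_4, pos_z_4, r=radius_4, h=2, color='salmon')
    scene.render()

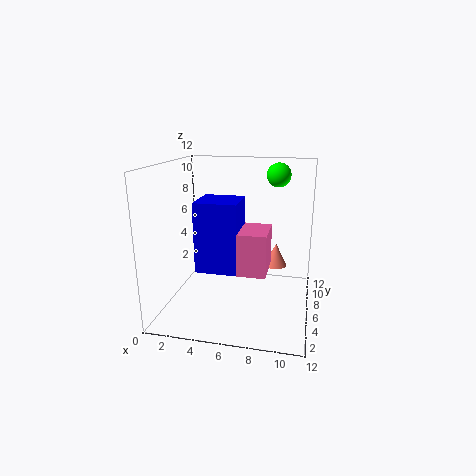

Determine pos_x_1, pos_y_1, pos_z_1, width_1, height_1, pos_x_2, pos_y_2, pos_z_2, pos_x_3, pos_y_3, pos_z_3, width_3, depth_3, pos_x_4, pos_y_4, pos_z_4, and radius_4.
pos_x_1 = 4; pos_y_1 = 1; pos_z_1 = 5; width_1 = 3; height_1 = 5; pos_x_2 = 9; pos_y_2 = 8; pos_z_2 = 11; pos_x_3 = 7; pos_y_3 = 1; pos_z_3 = 5; width_3 = 2; depth_3 = 3; pos_x_4 = 9; pos_y_4 = 8; pos_z_4 = 3; radius_4 = 1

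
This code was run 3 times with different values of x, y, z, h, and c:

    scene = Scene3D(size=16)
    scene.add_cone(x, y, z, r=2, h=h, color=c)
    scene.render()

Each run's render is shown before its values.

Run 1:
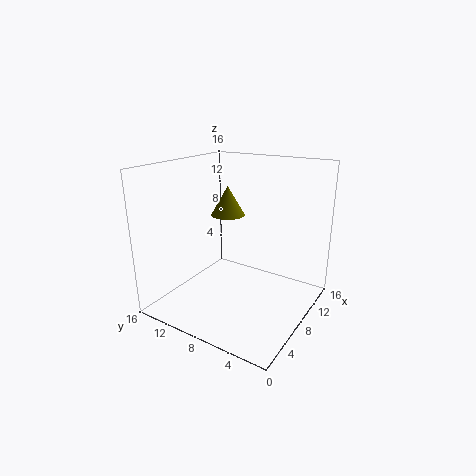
x = 10.5, y = 11, z = 9.5, h = 3.5, c = 'olive'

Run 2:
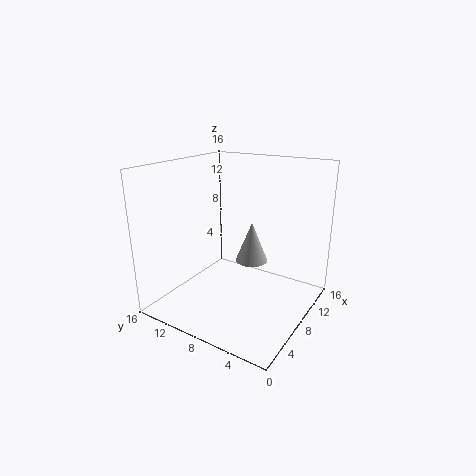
x = 12, y = 8.5, z = 3.5, h = 5, c = 'lightgray'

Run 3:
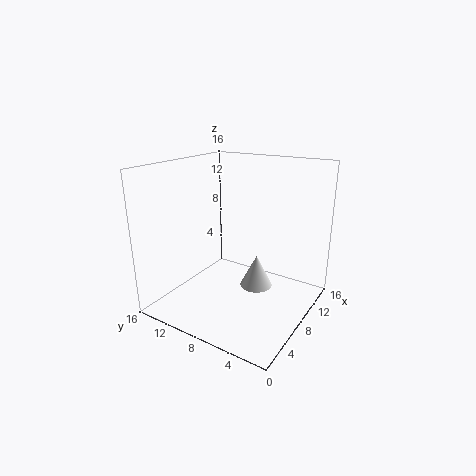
x = 11.5, y = 7.5, z = 0.5, h = 4, c = 'white'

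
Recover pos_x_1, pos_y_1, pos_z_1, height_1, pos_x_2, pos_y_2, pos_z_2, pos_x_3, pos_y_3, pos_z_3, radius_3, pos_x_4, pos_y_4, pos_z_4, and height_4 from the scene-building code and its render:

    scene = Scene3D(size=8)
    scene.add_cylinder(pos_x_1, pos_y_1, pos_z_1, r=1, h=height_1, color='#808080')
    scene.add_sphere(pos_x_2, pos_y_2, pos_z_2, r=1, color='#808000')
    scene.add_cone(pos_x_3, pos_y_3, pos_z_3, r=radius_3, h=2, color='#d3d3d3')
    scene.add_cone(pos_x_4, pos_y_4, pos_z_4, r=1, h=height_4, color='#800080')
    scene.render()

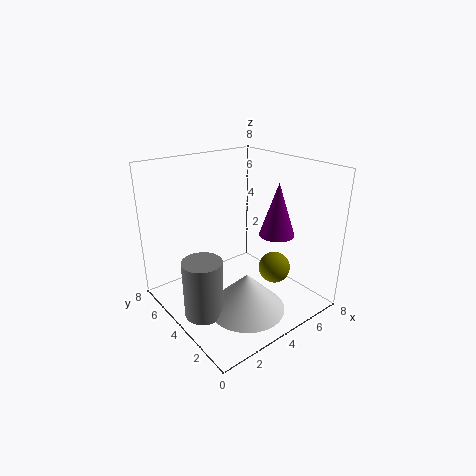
pos_x_1 = 1, pos_y_1 = 3, pos_z_1 = 1, height_1 = 3, pos_x_2 = 7, pos_y_2 = 4, pos_z_2 = 1, pos_x_3 = 3, pos_y_3 = 2, pos_z_3 = 1, radius_3 = 2, pos_x_4 = 6, pos_y_4 = 3, pos_z_4 = 4, height_4 = 3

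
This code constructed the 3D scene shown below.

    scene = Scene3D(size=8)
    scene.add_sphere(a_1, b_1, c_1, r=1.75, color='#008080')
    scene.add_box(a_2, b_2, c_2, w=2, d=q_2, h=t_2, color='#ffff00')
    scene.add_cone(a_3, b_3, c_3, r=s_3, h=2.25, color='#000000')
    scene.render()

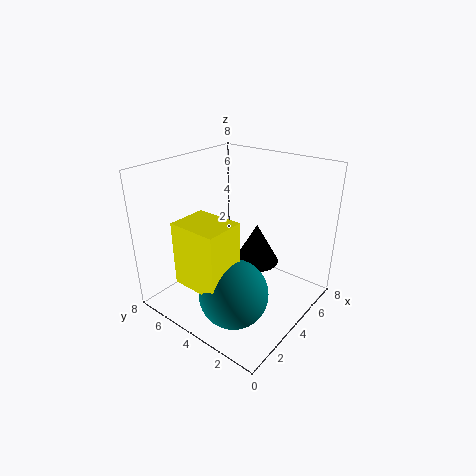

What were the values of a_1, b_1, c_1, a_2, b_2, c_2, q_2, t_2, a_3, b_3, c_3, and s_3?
a_1 = 1.75
b_1 = 2.5
c_1 = 2.25
a_2 = 0.25
b_2 = 2.5
c_2 = 2.75
q_2 = 2.5
t_2 = 3.25
a_3 = 4.75
b_3 = 3.25
c_3 = 2.5
s_3 = 1.25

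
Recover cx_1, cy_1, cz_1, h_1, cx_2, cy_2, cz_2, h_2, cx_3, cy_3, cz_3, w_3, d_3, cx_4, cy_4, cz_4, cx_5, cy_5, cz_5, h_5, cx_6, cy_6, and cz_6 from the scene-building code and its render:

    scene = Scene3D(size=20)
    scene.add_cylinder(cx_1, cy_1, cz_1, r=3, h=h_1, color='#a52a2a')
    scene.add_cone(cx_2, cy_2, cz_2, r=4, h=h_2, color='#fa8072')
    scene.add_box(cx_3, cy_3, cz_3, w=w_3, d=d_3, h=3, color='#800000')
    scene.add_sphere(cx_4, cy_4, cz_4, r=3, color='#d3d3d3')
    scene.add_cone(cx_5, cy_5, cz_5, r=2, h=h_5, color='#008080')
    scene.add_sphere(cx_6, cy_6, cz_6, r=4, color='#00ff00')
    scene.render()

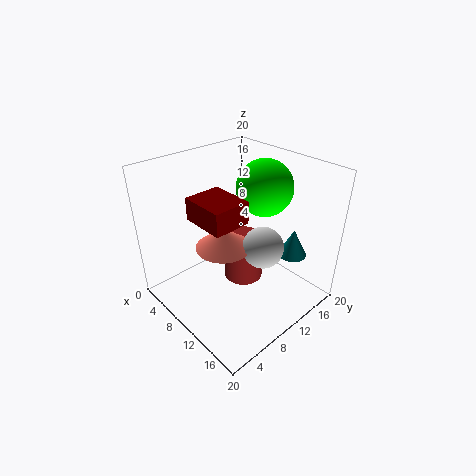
cx_1 = 8, cy_1 = 13, cz_1 = 1, h_1 = 7, cx_2 = 8, cy_2 = 9, cz_2 = 8, h_2 = 3, cx_3 = 7, cy_3 = 4, cz_3 = 14, w_3 = 6, d_3 = 5, cx_4 = 12, cy_4 = 13, cz_4 = 8, cx_5 = 15, cy_5 = 16, cz_5 = 7, h_5 = 4, cx_6 = 10, cy_6 = 15, cz_6 = 16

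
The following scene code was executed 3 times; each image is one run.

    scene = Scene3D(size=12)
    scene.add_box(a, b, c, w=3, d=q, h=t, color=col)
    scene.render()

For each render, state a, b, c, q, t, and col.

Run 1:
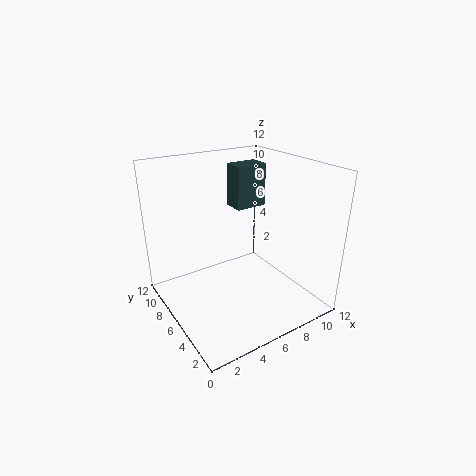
a = 8
b = 9
c = 7
q = 2
t = 4
col = 'darkslategray'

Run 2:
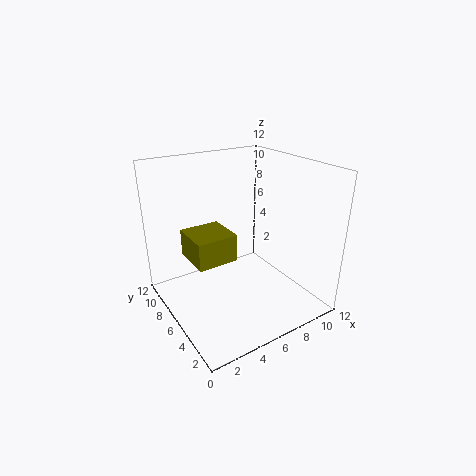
a = 1
b = 3
c = 6
q = 3
t = 2
col = 'olive'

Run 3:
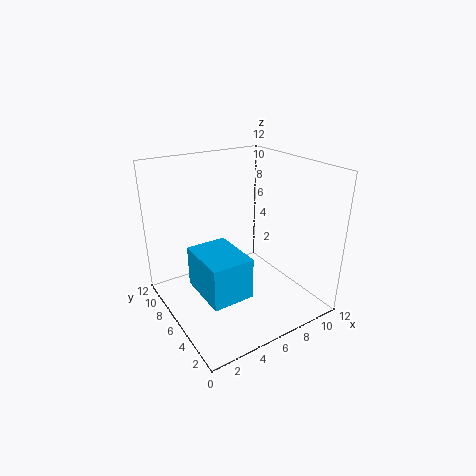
a = 1
b = 1
c = 4
q = 4
t = 3
col = 'deepskyblue'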